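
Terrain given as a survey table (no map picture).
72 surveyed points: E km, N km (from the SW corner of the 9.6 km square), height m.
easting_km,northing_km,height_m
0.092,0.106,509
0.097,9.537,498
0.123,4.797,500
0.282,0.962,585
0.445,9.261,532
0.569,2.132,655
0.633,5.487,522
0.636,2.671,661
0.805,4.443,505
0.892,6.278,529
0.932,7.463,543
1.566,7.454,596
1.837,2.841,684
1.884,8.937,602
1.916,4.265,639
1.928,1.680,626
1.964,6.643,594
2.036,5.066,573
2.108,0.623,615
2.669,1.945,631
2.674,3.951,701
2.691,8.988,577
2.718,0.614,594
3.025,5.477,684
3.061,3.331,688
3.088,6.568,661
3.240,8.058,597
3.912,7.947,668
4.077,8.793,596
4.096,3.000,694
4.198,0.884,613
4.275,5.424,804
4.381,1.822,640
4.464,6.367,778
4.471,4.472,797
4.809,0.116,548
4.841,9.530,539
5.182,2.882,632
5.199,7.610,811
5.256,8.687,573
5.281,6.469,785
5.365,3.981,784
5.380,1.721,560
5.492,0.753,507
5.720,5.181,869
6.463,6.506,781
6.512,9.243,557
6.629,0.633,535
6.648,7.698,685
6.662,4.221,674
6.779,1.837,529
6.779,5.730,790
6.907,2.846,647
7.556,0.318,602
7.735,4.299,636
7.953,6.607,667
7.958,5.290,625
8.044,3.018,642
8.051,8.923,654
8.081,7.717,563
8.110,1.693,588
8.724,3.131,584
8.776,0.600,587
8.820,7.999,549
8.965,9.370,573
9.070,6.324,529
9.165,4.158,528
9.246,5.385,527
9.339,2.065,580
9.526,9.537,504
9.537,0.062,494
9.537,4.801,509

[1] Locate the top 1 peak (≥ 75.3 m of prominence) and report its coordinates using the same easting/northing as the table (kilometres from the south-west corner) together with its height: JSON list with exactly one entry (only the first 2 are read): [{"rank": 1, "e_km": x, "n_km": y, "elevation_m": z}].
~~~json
[{"rank": 1, "e_km": 5.79, "n_km": 5.19, "elevation_m": 869}]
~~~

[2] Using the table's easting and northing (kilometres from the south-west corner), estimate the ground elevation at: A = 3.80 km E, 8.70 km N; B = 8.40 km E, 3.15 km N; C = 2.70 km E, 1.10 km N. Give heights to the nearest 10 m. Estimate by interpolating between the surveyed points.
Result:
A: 600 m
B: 610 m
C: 610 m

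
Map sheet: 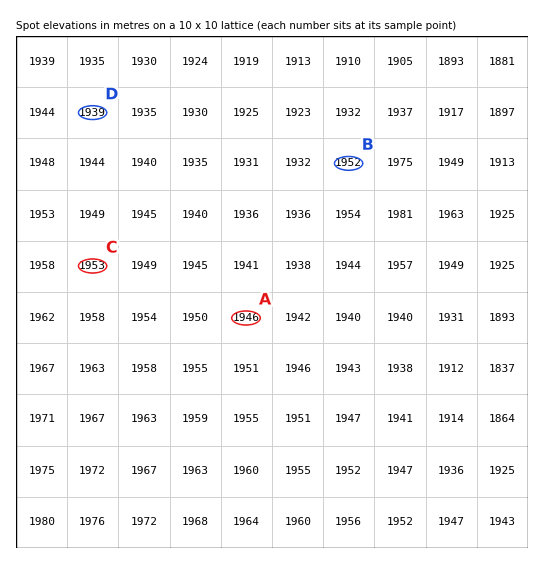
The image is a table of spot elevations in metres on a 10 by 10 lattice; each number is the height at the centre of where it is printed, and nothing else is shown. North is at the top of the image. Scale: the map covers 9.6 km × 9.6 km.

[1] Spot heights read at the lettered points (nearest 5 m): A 1945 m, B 1950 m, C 1955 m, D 1940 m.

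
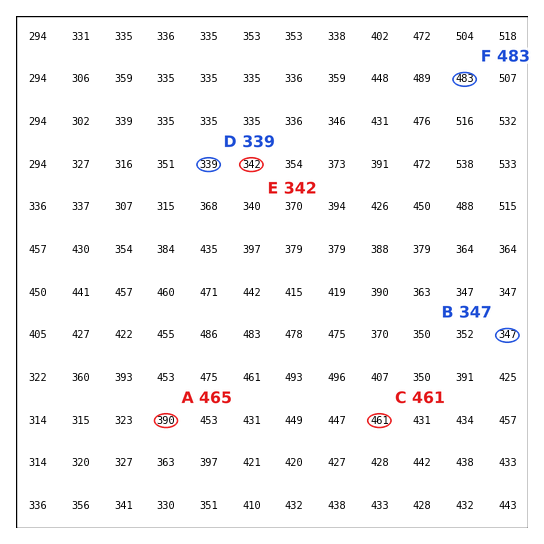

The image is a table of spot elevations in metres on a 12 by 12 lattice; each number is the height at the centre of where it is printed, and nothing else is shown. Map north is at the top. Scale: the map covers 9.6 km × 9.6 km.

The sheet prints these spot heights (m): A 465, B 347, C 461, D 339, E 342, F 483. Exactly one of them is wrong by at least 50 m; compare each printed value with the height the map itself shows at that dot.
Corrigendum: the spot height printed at A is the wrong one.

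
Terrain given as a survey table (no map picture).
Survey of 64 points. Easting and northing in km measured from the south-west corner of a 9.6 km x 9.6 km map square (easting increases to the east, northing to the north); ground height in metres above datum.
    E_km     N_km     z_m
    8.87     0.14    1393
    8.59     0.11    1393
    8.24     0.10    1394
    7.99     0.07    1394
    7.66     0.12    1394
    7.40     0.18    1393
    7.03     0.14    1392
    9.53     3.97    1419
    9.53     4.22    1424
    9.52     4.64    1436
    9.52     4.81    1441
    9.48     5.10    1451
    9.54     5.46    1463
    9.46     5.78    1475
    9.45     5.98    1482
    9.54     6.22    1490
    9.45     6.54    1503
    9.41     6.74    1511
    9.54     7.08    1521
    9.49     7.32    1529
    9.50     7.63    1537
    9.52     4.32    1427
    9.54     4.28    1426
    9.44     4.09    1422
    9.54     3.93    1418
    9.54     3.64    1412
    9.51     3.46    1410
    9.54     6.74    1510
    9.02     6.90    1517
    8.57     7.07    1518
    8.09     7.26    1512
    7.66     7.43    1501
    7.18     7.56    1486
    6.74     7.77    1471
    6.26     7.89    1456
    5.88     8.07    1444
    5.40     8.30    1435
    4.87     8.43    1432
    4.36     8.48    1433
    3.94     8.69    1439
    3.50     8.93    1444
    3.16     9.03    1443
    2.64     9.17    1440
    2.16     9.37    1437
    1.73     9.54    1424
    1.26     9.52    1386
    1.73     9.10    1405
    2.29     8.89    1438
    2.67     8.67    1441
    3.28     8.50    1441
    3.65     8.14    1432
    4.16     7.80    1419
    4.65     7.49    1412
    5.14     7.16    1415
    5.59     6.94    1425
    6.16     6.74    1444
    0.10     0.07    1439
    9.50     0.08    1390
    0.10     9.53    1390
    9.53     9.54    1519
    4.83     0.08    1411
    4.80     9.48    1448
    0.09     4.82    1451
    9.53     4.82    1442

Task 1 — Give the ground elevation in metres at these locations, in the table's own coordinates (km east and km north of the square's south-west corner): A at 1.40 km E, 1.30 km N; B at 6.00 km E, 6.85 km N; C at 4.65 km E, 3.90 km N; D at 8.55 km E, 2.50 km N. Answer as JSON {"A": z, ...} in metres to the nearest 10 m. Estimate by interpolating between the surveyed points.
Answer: {"A": 1430, "B": 1440, "C": 1450, "D": 1410}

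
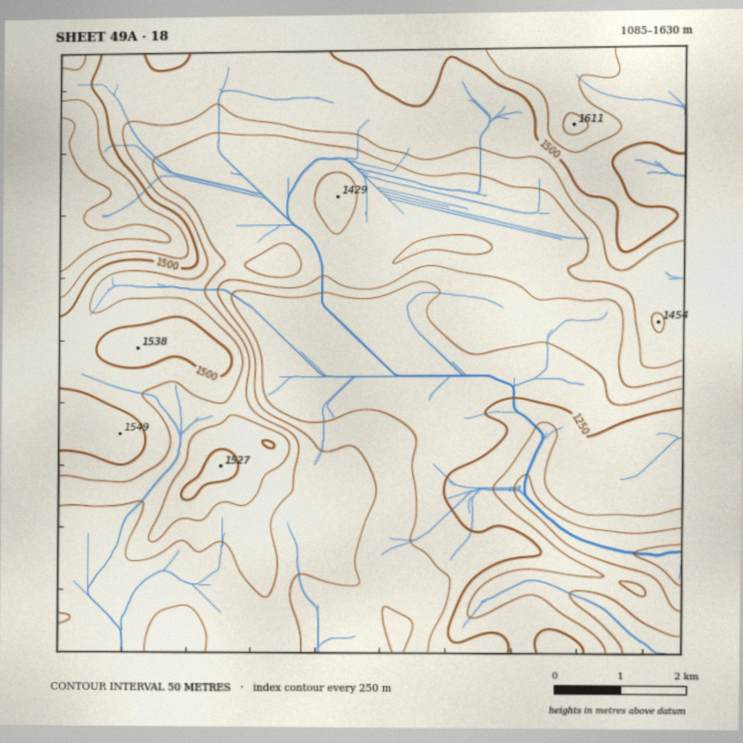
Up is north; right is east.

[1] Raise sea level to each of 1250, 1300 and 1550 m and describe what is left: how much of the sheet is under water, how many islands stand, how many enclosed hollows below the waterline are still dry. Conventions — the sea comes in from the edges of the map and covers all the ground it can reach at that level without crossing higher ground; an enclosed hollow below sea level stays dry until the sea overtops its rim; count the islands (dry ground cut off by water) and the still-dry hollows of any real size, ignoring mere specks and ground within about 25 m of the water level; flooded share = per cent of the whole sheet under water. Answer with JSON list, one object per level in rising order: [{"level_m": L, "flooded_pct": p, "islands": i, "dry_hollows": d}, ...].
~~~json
[{"level_m": 1250, "flooded_pct": 12, "islands": 0, "dry_hollows": 0}, {"level_m": 1300, "flooded_pct": 25, "islands": 0, "dry_hollows": 0}, {"level_m": 1550, "flooded_pct": 95, "islands": 0, "dry_hollows": 0}]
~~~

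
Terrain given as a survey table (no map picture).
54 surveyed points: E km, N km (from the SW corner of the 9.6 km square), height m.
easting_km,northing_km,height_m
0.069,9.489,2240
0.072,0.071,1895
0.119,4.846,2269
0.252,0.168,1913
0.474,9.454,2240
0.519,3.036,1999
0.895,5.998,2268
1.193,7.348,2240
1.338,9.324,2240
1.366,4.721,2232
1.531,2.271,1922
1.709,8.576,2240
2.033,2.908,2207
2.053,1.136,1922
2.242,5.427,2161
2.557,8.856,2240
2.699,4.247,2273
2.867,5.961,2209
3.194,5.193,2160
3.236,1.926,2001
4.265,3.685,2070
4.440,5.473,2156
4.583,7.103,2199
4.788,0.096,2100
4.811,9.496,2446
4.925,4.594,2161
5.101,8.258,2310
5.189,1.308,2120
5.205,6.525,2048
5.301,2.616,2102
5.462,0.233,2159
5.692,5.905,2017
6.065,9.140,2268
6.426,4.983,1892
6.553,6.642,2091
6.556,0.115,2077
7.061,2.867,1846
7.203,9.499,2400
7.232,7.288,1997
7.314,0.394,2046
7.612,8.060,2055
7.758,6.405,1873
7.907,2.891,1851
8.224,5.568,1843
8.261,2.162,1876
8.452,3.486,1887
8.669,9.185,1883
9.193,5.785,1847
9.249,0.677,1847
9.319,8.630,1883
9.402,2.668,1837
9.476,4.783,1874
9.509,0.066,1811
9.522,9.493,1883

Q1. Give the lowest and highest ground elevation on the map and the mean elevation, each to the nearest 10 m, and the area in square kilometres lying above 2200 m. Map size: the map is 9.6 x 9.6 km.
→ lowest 1790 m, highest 2480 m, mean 2070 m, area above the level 26.6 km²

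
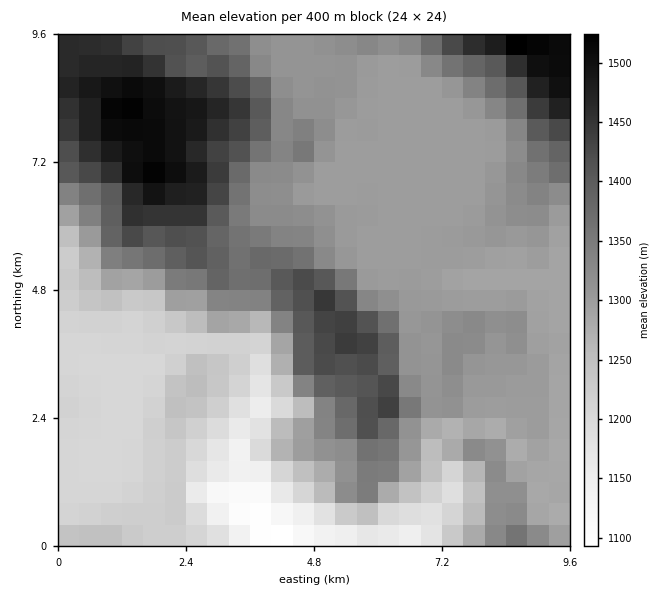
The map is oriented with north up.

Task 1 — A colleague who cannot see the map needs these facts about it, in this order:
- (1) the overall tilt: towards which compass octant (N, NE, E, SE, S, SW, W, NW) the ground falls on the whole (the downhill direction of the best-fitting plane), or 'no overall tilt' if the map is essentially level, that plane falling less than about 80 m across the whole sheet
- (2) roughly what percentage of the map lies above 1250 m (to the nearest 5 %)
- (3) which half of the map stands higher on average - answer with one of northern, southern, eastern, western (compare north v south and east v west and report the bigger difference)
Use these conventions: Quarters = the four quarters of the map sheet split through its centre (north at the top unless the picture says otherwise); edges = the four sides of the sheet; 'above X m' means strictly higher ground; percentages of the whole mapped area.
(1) The general tilt is down to the south (the land rises towards the north).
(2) Ground above 1250 m makes up about 75 % of the sheet.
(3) On average the northern half of the map is the higher ground.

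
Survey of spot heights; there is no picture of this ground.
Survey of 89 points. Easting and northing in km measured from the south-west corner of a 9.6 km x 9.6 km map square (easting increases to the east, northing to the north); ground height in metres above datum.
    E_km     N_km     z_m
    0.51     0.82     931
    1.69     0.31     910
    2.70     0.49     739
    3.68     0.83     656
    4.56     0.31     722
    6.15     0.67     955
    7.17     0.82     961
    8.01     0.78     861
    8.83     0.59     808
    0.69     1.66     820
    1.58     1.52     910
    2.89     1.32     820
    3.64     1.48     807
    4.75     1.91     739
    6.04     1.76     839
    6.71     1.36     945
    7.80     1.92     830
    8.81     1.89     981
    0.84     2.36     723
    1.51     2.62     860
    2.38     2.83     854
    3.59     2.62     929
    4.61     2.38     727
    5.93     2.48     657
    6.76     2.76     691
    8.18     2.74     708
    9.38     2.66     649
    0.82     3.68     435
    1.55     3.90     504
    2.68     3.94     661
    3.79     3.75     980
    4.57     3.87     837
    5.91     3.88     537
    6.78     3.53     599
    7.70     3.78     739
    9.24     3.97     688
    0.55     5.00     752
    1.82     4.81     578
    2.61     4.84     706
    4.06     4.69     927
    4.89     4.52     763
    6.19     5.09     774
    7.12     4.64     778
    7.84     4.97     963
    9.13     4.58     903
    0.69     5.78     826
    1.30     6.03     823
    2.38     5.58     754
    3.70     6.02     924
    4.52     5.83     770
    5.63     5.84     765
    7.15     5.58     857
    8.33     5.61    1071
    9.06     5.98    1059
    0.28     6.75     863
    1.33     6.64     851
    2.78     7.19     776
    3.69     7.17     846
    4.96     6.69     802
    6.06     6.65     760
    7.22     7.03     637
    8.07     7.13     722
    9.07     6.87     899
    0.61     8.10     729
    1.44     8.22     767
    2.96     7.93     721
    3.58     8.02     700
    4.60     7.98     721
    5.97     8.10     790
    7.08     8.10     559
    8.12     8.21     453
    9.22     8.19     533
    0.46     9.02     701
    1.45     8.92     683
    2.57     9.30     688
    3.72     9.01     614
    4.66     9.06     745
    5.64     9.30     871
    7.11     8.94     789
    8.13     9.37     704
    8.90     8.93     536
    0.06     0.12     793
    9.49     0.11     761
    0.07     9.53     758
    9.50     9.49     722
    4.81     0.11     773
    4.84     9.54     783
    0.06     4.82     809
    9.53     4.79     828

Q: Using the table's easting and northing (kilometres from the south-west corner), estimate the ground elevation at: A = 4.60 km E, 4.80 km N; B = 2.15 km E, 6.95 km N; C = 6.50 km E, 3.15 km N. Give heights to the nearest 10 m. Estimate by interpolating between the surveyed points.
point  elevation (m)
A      820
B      790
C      610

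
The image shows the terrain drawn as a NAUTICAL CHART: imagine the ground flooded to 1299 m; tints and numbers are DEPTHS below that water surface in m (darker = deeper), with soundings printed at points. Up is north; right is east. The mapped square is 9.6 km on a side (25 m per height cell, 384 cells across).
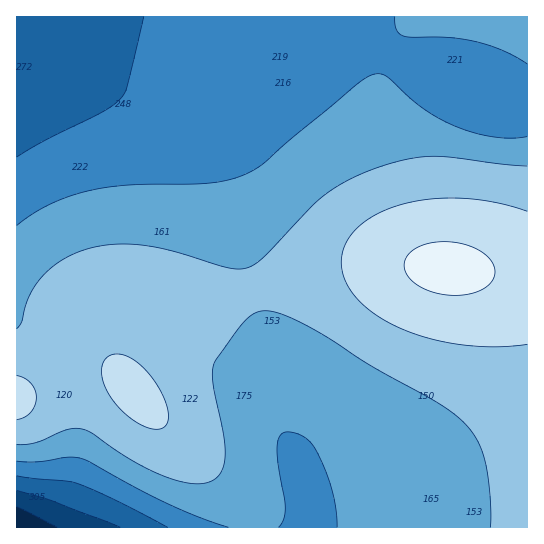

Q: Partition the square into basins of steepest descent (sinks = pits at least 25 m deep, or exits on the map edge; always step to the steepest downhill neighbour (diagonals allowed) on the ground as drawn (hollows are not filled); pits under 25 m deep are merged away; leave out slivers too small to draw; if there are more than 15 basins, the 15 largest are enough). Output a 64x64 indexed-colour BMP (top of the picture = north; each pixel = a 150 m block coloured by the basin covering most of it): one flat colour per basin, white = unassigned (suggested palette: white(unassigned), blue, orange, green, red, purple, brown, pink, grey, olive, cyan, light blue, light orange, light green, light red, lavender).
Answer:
<image width="64" height="64" href="data:image/bmp;base64,Qk12CAAAAAAAAHYAAAAoAAAAQAAAAEAAAAABAAQAAAAAAAAIAAATCwAAEwsAABAAAAAAAAAA////ALR3HwAOf/8ALKAsACgn1gC9Z5QAS1aMAMJ34wB/f38AIr28AM++FwDox64AeLv/AIrfmACWmP8A1bDFACIiIiIiIiIiIiIiIiIiIiIiIiIiIiIiIiIiIiIiIiIiIiIiIiIiIiIiIiIiIiIiIiIiIiIiIiIiIiIiIiIiIiIiIiIiIiIiIiIiIiIiIiIiIiIiIiIiIiIiIiIiIiIiIiIiIiIiIiIiIiIiIiIiIiIiIiIiIiIiIiIiIiIiIiIiIiIiIiIiIiIiIiIiIiIiIiIiIiIiIiIiIiIiIiIiIiIiIiIiIiIiIiIiIiIiIiIiIiIiIiIiIiIiIiIiIiIiIiIiIiIiIiIiIiIiIiIiIiIiIiIiIiIiIiIiIiIiIiIiIiIiIiIiIiIiIiIiIiIiIiIiIiIiIiIiIiIiIiIiIiIiIiIiIiIiIiIiIiIiIiIiIiIiIiIiIiIiIiIiIiIiIiIiIiIiIiIiIiIiIiIiIiIiIiIiIiIiIiIiIiIiIiIiIiIiIiIiIiIiIiIiIiIiIiIiIiIiIiIiIiIiIiIiIiIiIiIiIiIiIiIiIiIiIiIiIiIiIiIiIiIiIiIiIiIiIiIiIiIiIiIiIiIiIiIiIiIiIiIiIiIiIiIiIiIiIiIiIiIiIiIiIiIiIiIiIiIiIiIiIiIiIiIiIiIiIiIiIiIiIiIiIiIiIiIiIiIiIiIiIiIiIiIiIiIiIiIiIiIiIiIiIiIiIiIiIiIiIiIiIiIiIiIiIiIiIiIiIiIiIiIiEiIiIiIiIiIiIiIiIiIiIiIiIiIiIiIiIiIiIiIiIiIREiIiIiIiIiIiIiIiIiIiIiIiIiIiIiIiIiIiIiIiIhERESIiIiIiIiIiIiIiIiIiIiIiIiIiIiIiIiIiIiIiEREREREhEiIiIiIiIiIiIiIiIiIiIiIiIiIiIiIiIiIRERERERESIiIiIiIiIiIiIiIiIiIiIiIiIiIiIiIiIhERERERERIiIiIiIiIiIiIiIiIiIiIiIiIiIiIiIiIiERERERERESIiIiIiIiIiIiIiIiIiIiIiIiIiIiIiIiIRERERERERIiIiIiIiIiIiIiIiIiIiIiIiIiIiIiIiIhERERERERESIiIiIiIiIiIiIiIiIiIiIiIiIiIiIiIiEREREREREREiIiIiIiIiIiIiIiIiIiIiIiIiIiIiIiIRERERERERERESIiIiIiIiIiIiIiIiIiIiIiIiIiIiIhERERERERERERERIiIiIiIiIiIiIiIiIiIiIiIiIiIiEREREREREREREREREiIiIiIiIiIiIiIiIiIiIiIiIiIRERERERERERERERERESIiIiIiIiIiIiIiIiIiIiIiIhEREREREREREREREREREREiIiIiIiIiIiIiIiIiIiIiERERERERERERERERERERERERIiIiIiIiIiIiIiIiIiIREREREREREREREREREREREREREREiIiIiIiIzMzMzMxERERERERERERERERERERERERERERERERETMzMzMzMzERERERERERERERERERERERERERERERERERMzMzMzMzMRERERERERERERERERERERERERERERERERMzMzMzMzMxEREREREREREREREREREREREREREREREREzMzMzMzMzERERERERERERERERERERERERERERERERETMzMzMzMzMRERERERERERERERERERERERERERERERETMzMzMzMzMxERERERERERERERERERERERERERERERERMzMzMzMzMzEREREREREREREREREREREREREREREREREzMzMzMzMzMREREREREREREREREREREREREREREREREzMzMzMzMzMxERERERERERERERERERERERERERERERETMzMzMzMzMzERERERERERERERERERERERERERERERERMzMzMzMzMzMREREREREREREREREREREREREREREREREzMzMzMzMzMxEREREREREREREREREREREREREREREREzMzMzMzMzMzERERERERERERERERERERERERERERERETMzMzMzMzMzMRERERERERERERERERERERERERERERERMzMzMzMzMzMxEREREREREREREREREREREREREREREREzMzMzMzMzMzEREREREREREREREREREREREREREREREzMzMzMzMzMzMRERERERERERERERERERERERERERERETMzMzMzMzMzMxERERERERERERERERERERERERERERERMzMzMzMzMzMzEREREREREREREREREREREREREREREREzMzMzMzMzMzMRERERERERERERERERERERERERERERETMzMzMzMzMzMxERERERERERERERERERERERERERERETMzMzMzMzMzMzERERERERERERERERERERERERERERERMzMzMzMzMzMzMRERERERERERERERERERERERERERERETMzMzMzMzMzMxERERERERERERERERERERERERERERERMzMzMzMzMzMzEREREREREREREREREREREREREREREREzMzMzMzMzMzMRERERERERERERERERERERERERERERETMzMzMzMzMzMxEREREREREREREREREREREREREREREREzMzMzMzMzMzERERERERERERERERERERERERERERERERMzMzMzMzMzMRERERERERERERERERERERERERERERERETMzMzMzMzMxEREREREREREREREREREREREREREREREREzMzMzMzMz"/>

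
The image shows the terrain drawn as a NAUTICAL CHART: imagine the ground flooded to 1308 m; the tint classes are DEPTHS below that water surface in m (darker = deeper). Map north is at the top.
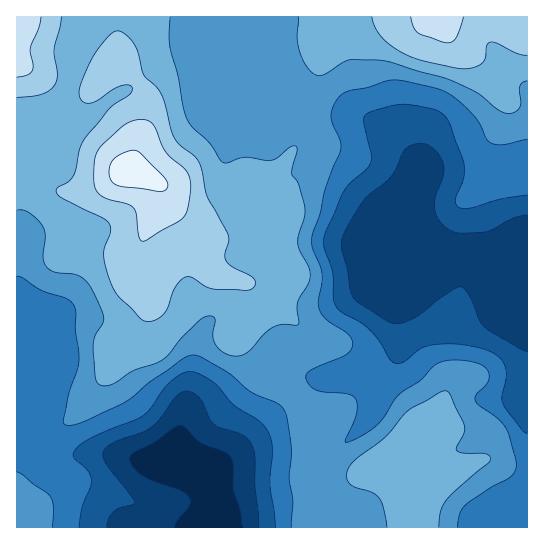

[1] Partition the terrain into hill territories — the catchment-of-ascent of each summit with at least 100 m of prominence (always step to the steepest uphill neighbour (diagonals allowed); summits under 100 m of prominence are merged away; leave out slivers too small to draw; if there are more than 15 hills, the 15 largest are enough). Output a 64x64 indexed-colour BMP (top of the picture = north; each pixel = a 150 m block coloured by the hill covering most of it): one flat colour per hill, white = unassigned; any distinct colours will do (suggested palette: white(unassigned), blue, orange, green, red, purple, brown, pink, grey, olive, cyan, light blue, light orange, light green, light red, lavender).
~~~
<image width="64" height="64" href="data:image/bmp;base64,Qk12CAAAAAAAAHYAAAAoAAAAQAAAAEAAAAABAAQAAAAAAAAIAAATCwAAEwsAABAAAAAAAAAA////ALR3HwAOf/8ALKAsACgn1gC9Z5QAS1aMAMJ34wB/f38AIr28AM++FwDox64AeLv/AIrfmACWmP8A1bDFABEREREREREREREREREREREREREREREREREREREREREREREREREREREREREREREREREREREREREREREREREREREREREREREREREREREREREREREREREREREREREREREREREREREREREREREREREREREREREREREREREREREREREREREREREREREREREREREREREREREREREREREREREREREREREREREREREREREREREREREREREREREREREREREREREREREREREREREREREREREREREREREREREREREREREREREREREREREREREREREREREREREREREREREREREREREREREREREREREREREREREREREREREREREREREREREREREREREREREREREREREREREREREREREREREREREREREREREREREREREREREREREREREREREREREREREREREREREREREREREREREREREREREREREREREREREREREREREREREREREREREREREREREREREREREREREREREREREREREREREREREREREREREREREREREREREREREREREREREREREREREREREREREREREREREREREREREREREREREREREREREREREREREREREREREREREREREREREREREREREREREREREREREREREREREREREREREREREREREREREREREREREREREREREREREREREREREREREREREREREREREREREREREREREREREREREREREREREREREREREREREREREREREREREREREREREREREREREREREREREREREREREREREREREREREREREREREREREREREREREREREREREREREREREREREREREREREREREREREREREREREREREREREREREREREREREREREREREREREREREREREREREREREREREREREREREREREREREREREREREREREREREREREREREREREREREREREREREREREREREREREREREREREREREREREREREREREREREREREREREREREREREREREREREREREREREREREREREREREREREREREREREREREREREREREREREREREREREREREREREREREREREREREREREREREREREREREREREREREREREREREREREREREREREREREREREREREREREREREREREREREREREREREREREREREREREREREREREREREREREREREREREREREREREREREREREREREREREREREREREREREREREREREREREREREREREREREREREREREREREREREREREREREREREREREREREREREREREREREREREREREREREREREREREREREREREREREREREREREREREREREREREREREREREREREREREREREREREREREREREREREREREREREREREREREREREREREREREREREREREREREREREREREiIiIREREREREREREREREREREREREREREREREREREREiIiIiIREREREREREREREREREREREREREREREREREREiIiIiIiIREREREREREREREREREREREREREREREREREiIiIiIiIhERERERERERERERERERERERERERERERERESIiIiIiIiERERERERERERERERERERERERERERERERERIiIiIiIiIREREREREREREREREREREREREREREREREREiIiIiIiIhERERERERERERERERERERERERERERERERESIiIiIiIiERERERERERERERERERERERERERERERERERIiIiIiIiIRERERERERERERERERERERERERERERERERIiIiIiIiIhEREREREREREREREREREREREREREREREREiIiIiIiIiEzEREREREREREREREREREREREREREREREiIiIiIiIiIzMREREREREREREREREREREREREREREREiIiIiIiIiIjMxEREREREREREREREREREREREREREREiIiIiIiIiIiMzMREREREREREREREREREREREREREREiIiIiIiIiIiIzMxEREREREREREREREREREREREREREiIiIiIiIiIiIjMzMRERERERERERERERERERERERERIiIiIiIiIiIiIiMzMxERERERERERERERERERERIiIiIiIiIiIiIiIiIiIzMzMRERERERERERERERERERIiIiIiIiIiIiIiIiIiIjMzMxERERERERERERERERERIiIiIiIiIiIiIiIiIiIiMzMzERERERERERERERERERIiIiIiIiIiIiIiIiIiIiIzMzMxERERERERERERERERIiIiIiIiIiIiIiIiIiIiIjMzMzERERERERERERERERIiIiIiIiIiIiIiIiIiIiIiMzMzEREREREREREREREREiIiIiIiIiIiIiIiIiIiIiIzMzMREREREREREREREREiIiIiIiIiIiIiIiIiIiIiIjMzMxERERERERERERERESIiIiIiIiIiIiIiIiIiIiIiMzMzMRERERERERERERERIiIiIiIiIiIiIiIiIiIiIiIzMzMxEREREREREREREREiIiIiIiIiIiIiIiIiIiIiIjMzMzERERERERERERERERIiIiIiIiIiIiIiIiIiIiIi"/>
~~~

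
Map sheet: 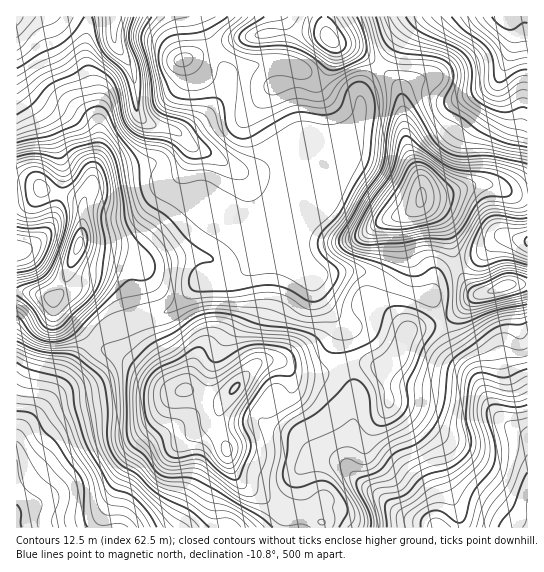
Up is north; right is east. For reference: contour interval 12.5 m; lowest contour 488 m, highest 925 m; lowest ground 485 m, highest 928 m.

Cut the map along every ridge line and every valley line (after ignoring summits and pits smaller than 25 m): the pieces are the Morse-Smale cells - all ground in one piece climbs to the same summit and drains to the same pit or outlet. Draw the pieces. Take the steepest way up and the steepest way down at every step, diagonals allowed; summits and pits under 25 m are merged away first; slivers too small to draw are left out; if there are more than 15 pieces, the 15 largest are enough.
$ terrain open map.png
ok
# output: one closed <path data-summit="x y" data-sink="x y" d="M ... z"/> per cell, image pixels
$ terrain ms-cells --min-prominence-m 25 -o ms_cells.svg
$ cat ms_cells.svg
<path data-summit="235 387" data-sink="17 527" d="M94 340l-25 31-12 20-37 40-4 8 1 89 270-1-2-12-23-19-17-9-9-10-7-14-2-16-10-24 2-10 6-14-12 1-27-11-15 2-49-35-19-8z"/><path data-summit="78 246" data-sink="115 17" d="M115 16l-27 1-3 44 12 50 2 38-6 18-1 18-9 20 0 22-3 15-9 21-7 24-11 11 4 9 37 33 15-12 62-19 27-26 5-3 16 1 19-5 15-15 6-18 0-13-8-19-3-25-4-9-7-8-18-10-25-11-19-17-22-6-14-10-3-8-3-33-6-15-11-13-3-8z"/><path data-summit="397 357" data-sink="527 527" d="M441 321l-32 10-6 10-6 16-11 10-15-3-21 0-3 2 9 28-8 72 10 14 21 15 19 17 12 7 21 5 6 4 90 0 1-91-18-10-18-18-15-31-21-27z"/><path data-summit="235 387" data-sink="115 17" d="M243 172l-3 1 8 13 1 20 10 24 0 13-8 22-9 8-13 7-26 0-5 3-27 26-62 19-14 11 4 6 23 11 49 35 15-2 27 11 10 0 38-39 14-1 23 13 25 0 24-8-4-18 0-20-24-32-7-20-16-17-11-21 4-16 15-18-1-9-6-12-18-7-28 0z"/><path data-summit="421 198" data-sink="507 17" d="M527 16l-104 0-8 4-14 14-20 29-1 4 15 14 6 13 4 45 6 19 10 23 1 15 25-3 32-9 15 1 21 10 13 0z"/><path data-summit="329 38" data-sink="115 17" d="M323 16l-122 0 12 34 14 21 0 11-7 16-11 15-20 18-9 3 14 14 25 11 22 13 10 3 30 0 6 2 8-2 10-25 5-5 35-4 8-10 6-12 2-29 18-24-24-17-21-6-7-8z"/><path data-summit="421 198" data-sink="115 17" d="M379 67l-18 23-1 24-9 21-9 8-20 0-12 2-5 5-10 25-6 3 8 4 6 12 1 9-17 23 0 15 9 17 16 17 4 15 8 13 21 21 6 0 14-10 12-27 2-8-2-3 24 13 5 2 2-2 3-10 0-16-6-16-2-28 18-18 0-20-10-23-6-19-4-45-6-13z"/><path data-summit="235 387" data-sink="527 527" d="M275 360l-17 3-29 31-10 19 0 17 8 17 2 16 10 18 44 32 4 5 0 10 148 0-4-4-21-5-12-7-19-17-21-15-7-9-3-5 0-9 4-14 4-49-8-27-3-2-22 8-25 0z"/><path data-summit="78 246" data-sink="17 17" d="M87 16l-71 1 0 168 23 2 11 5 28 7 5 5 9-19 1-18 6-18-2-38-12-50z"/><path data-summit="421 198" data-sink="115 17" d="M199 16l-82 0-2 3-2 19 3 8 11 13 6 15 3 33 3 8 14 10 14 3 12 5 10-2 20-18 11-15 7-16 0-11-14-21z"/><path data-summit="505 286" data-sink="527 527" d="M527 284l-17 0-29 9-10 6-14 14-16 9 15 29 21 27 15 31 11 12 23 15 2-1z"/><path data-summit="78 246" data-sink="17 527" d="M29 292l-13 1 1 146 3-8 37-40 12-20 24-30-36-34-4-8z"/><path data-summit="78 246" data-sink="17 250" d="M34 185l-18 1 0 105 19 2 18 6 11-12 7-24 9-21 3-15 0-25-5-3-28-7z"/><path data-summit="421 198" data-sink="527 242" d="M489 184l-18 1-24 8-26 4 0 5 13 9 9 10 5 10 10 34 17-6 26-22 5-1 22 5 0-44-13-2z"/><path data-summit="397 357" data-sink="115 17" d="M379 277l-2 1 2 4-3 9-11 24-14 9-6 0-8-5 6 8 0 20 4 18 24-1 15 3 11-10 10-23 0-8-4-11 0-12 4-12z"/>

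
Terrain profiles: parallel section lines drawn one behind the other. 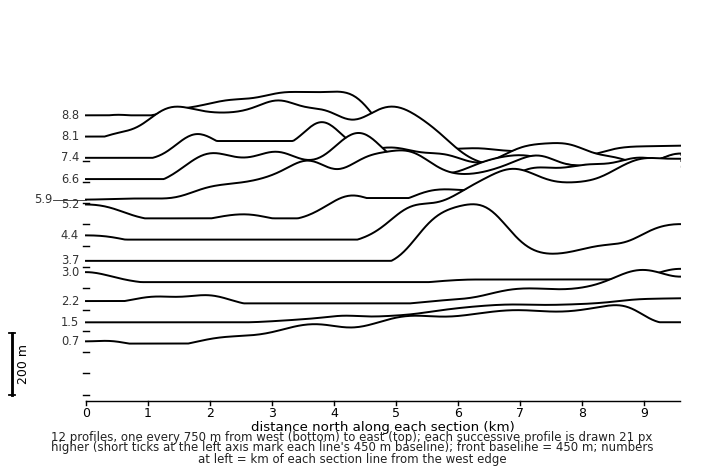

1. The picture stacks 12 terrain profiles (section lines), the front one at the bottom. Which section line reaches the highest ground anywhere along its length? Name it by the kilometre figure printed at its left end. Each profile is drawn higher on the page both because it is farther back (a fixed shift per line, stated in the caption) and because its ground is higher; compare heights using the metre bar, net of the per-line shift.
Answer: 4.4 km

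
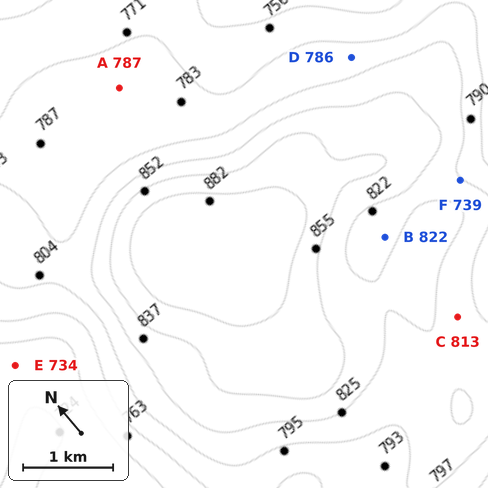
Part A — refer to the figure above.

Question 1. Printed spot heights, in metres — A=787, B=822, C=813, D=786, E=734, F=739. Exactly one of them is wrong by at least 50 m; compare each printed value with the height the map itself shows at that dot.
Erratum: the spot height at F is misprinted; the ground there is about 802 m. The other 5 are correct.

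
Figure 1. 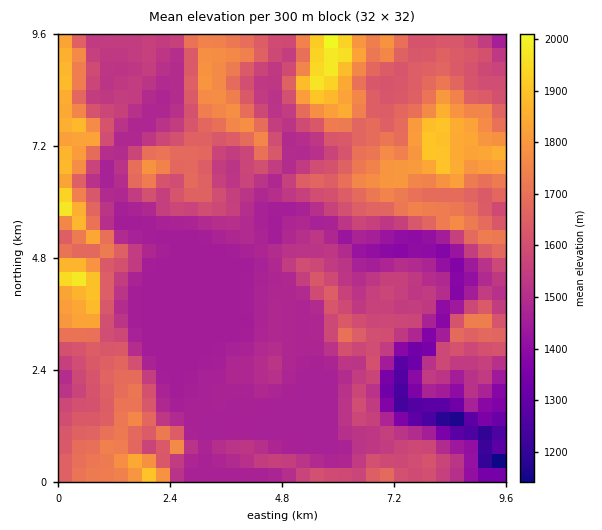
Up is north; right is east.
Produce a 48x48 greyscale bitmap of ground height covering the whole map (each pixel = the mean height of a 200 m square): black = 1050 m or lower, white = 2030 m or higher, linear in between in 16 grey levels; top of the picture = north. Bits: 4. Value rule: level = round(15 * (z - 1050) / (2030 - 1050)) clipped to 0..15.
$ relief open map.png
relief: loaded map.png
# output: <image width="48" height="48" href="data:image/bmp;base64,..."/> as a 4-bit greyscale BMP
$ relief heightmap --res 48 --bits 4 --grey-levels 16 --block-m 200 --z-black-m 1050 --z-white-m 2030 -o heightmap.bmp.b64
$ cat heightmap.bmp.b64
<image width="48" height="48" href="data:image/bmp;base64,Qk32BAAAAAAAAHYAAAAoAAAAMAAAADAAAAABAAQAAAAAAIAEAAATCwAAEwsAABAAAAAAAAAAAAAAABEREQAiIiIAMzMzAERERABVVVUAZmZmAHd3dwCIiIgAmZmZAKqqqgC7u7sAzMzMAN3d3QDu7u4A////AJqqqru924ZmZmZmZneJmZiJqpiJiHZVVZqqqrvNynZmZmZmd4iId3eJmYiIiHdTI5qqqrzLqIdmZ3d4iId3ZmeIiIiJiHdTEZmqq7qoibp2d3iHd2ZmZmeHeIiIh2ZTFJmpqqqYi7hmZnd2ZmZmZmd3eIiIdlVUFJmZqqqpqpdmZmZmZmZmZnh3iHdmVDMiI4mZmau6l3ZmZmZmZmZmZniIh1VEMhI1RImZmauphmZmZmZmZmZmZniIdUMiIjRlRYmImaqphmZmZmZmZmZmZniIZDNEREZ2VXiJmaqpdmZmZmZndmZmZniIZDRWZlZ2VWeJmaqpdmZmZnZnd2ZmZneIZDRXd2Z3ZXiJmaqoZmZmZnd3d3ZmZneJdDRnh2Z4dniJmaqXZmZmZnd3d3ZmZnd5hTRXiHeId4iZmZl2ZmZmZmd3d3dmZ4iIhkNFiYiIiJmZmZhmZmZmZmZnd3d3eJmIh2VUaZiJmaqqmJdmZmZmZmZmd3d3eaqYmHdlR6mZqbu7qIdmZmZmZmZmd3d3eaqYiIiGRpqqqczNqHZmZmZmZmZmd3d3eZiIiIiHVYq7qMzNuHZmZmZmZmZmd3d3eYh4iIiIZWiaiMzNuHdmZmZmZmZmd3d3mYh4iId4dlZ4h8zduHdmZmZmZmZmd3d4mYd4iIh3h1Vnd+7tuIdmZmZmZmZmd3eJmId3iIh3d1Vnd+7tuId2ZmZmZmZmZniZiHd3eId3ZlVneMzLqZh2ZmZmZmZmd4iIh3dmZndmZVVniKqpmql3ZmZmZmZnd3d3d3ZlVVVmVVaImZmry5d3ZmZmZmZmZnd3d2ZmZVVVVWiau5m9uGZmZmZmZ3d3Znd3dmZ3ZmZmZ4mqqqvbl2ZmZmZmd3d2Zmd2ZneId3iImruqmd3Jh2Zmd3d3d3d2ZmZmd4iZiZq7vLuqmP7Kl2ZneIiJmIh3ZmZ3iImaqquqqqqpiOy6h2d4iJmZmId3Z3eIiJmqq6qqqqmZmtuYdniamImqmHeHZ4iZmaqru7uqqqqpqsqXZnirqYmph3iId3iZmZq7vMu7vMuqq9yoZnmrupmph3iIh3eJmZq7vMzMzdy8u93Kdnibu6qqiHeJmHd3iJqqu7vN3czMzcy6h3eJqqmqmIiKqHd3eImqu6rN3czMzMu8uHd3iJmqmZmbqHd3iZmqqqrN3czMy83cqHd3eIiZmau7mHd4mqmaqpvN3czLu83LqHd3d3iaqru6l3iZq7qaqZvM3czLqsy5iId3d3iau7uph3irvMupmaqrzMu7qcuYiIh3d3ebu7qYd4m8zMy5mZmavMqqmduYd4iHd3iru7qYd4rd3cupmZmavLmZmNyod3iHd3iru6mHd5ve7cupmZmZq6mZiNypd3d3d3iru6mId5re7tupmZmaqpmYiNypd3d4h3ebu7qYh4m97ty6mZmZmZmYiMy4d3eIh3eru7upmHit7u3Kq5mZmZmZh8yoeIiIh3iru7u6mIm97+26vKmZmZmZh8uHiIiIiIm7qqqZiIm9/+y7u6mZmZiHdQ=="/>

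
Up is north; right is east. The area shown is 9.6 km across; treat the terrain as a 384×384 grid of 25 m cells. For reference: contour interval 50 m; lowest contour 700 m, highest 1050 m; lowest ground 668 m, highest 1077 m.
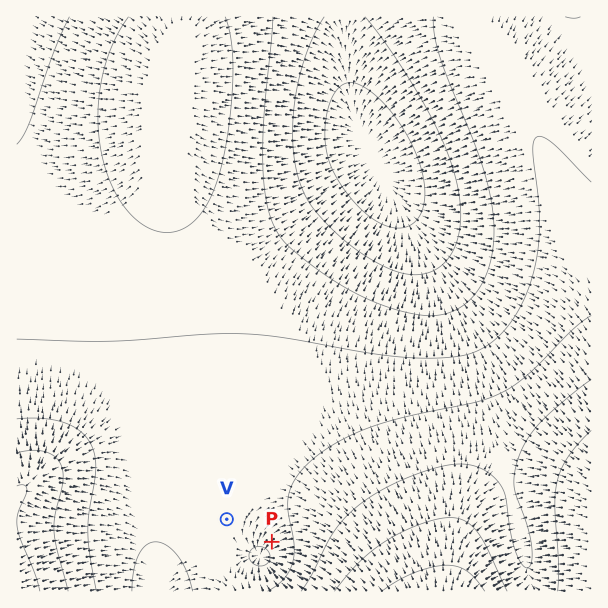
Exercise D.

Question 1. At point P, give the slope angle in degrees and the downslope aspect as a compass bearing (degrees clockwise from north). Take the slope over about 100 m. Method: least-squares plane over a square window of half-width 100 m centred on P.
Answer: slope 5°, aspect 227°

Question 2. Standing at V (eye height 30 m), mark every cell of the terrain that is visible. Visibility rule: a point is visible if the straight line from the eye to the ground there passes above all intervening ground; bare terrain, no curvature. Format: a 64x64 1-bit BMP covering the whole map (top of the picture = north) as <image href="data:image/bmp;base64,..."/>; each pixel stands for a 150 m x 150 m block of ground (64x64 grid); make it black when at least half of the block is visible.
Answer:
<image width="64" height="64" href="data:image/bmp;base64,Qk0+AgAAAAAAAD4AAAAoAAAAQAAAAEAAAAABAAEAAAAAAAACAAATCwAAEwsAAAIAAAAAAAAA////AAAAAAD///////AAAP//////8AAA///////wAAD///////AAAP//////8AAA///////wAAD//////+AAAP//////4AAA///////gAAD//////8AAAH//////gAAAf/////8AAAA//////gAAAD/////8AAAAH/////gAAAAP////4AAAAAf///+AAAAAA////wAAAAAB///+AAAAAAD///wAAAAAAP//+AAAAAAAf//wAAAAAAA///AAAAAAAB//4AAAAAAAD//AAAAAAAAP/8AAAAAAAA//gAAAAAAAD/8AAAAAAAAP/wAAAAAAAA/+AAAAAAAAH/wAAAAAAAA//AAAAAAAAH/8AAAAAAAA//4AAAAAAAH//wAAAAAAA///AAAAAAAH//+AAAAAAA///4AAAAAAH///gAAAAAA////AAAAAAH///8AAAAAA////wAAAAAD////AAAAAAM///8AAAAAAh///4AAAABCD///gAAAAeAH//+AAAADwAf//4AAAAfAA///gAAAD4AB//+AAAAfgAD//8AAAD8AAH//wAAAPwAAP//AAAB+AAAf/8AAAP4AAAf/4AAB/AAAA//gAAH8AAAA/+AAA/gAAAA/4AAH8AAAAA/wAA/wAAAAB/AAD+AAAAAD+AAfwAAAAAH4AD+AAAAAAPgAf4AAAAAA/AD/AAA=="/>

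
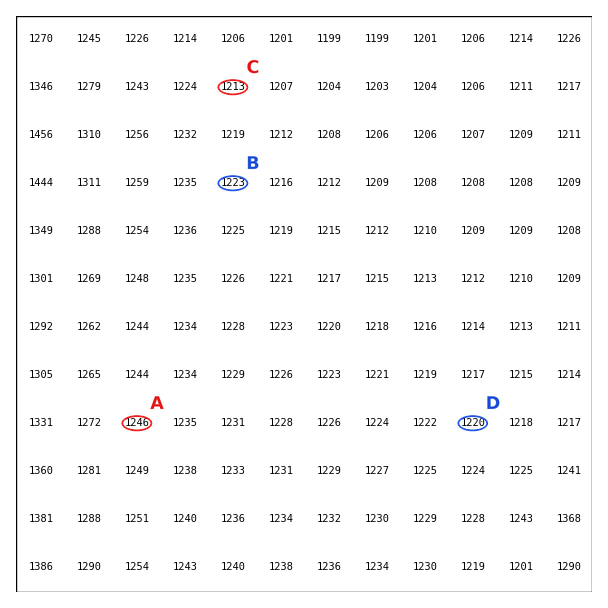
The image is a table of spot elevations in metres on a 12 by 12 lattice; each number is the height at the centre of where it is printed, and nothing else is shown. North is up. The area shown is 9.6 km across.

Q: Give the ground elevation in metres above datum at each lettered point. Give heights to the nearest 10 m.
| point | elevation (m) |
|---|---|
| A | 1250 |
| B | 1220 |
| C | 1210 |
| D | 1220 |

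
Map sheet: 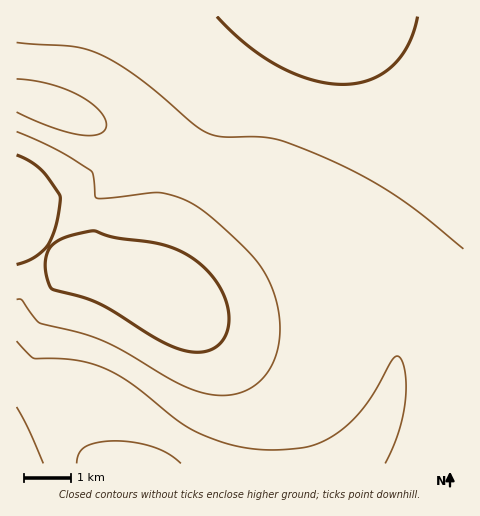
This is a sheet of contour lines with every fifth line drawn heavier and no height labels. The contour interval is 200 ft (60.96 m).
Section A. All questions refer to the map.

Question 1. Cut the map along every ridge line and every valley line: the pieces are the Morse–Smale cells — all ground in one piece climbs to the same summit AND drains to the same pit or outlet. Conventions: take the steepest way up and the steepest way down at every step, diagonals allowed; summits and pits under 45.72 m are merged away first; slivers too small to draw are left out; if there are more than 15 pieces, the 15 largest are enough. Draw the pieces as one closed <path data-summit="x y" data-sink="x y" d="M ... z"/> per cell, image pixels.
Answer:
<path data-summit="169 299" data-sink="28 459" d="M194 172l-15 31-15 45-6 28 2 12 2 7-35-17-54-18-6 0-38-29-5-13-8-10 0 255 14 0-13-31 3-4 23-11 19-11 20-3 31 6 26 11 42 23 27 21 255 0 0-63-23-1-27-5-17 0-7 4 9-37-3-43-10-34-11-20-14-19-23-21-33-21-32-12-19 0-17-3z"/><path data-summit="314 17" data-sink="28 459" d="M463 16l-180 0-22 36-40 54-29 66 44 17 17 3 19 0 32 12 33 21 23 21 14 19 11 20 10 34 3 43-8 38 6-5 17 0 27 5 24 0z"/><path data-summit="314 17" data-sink="50 106" d="M281 16l-264 0-1 80 44 13 42 18 13 9 11 10 8 14 10 9 22-5 27 7 24-56 53-77z"/><path data-summit="169 299" data-sink="50 106" d="M21 96l-5 1 0 110 8 11 5 13 40 30 4-1 54 18 35 17-4-12 3-21 11-40 20-50-26-8-22 5-10-9-8-14-16-14-41-19z"/><path data-summit="124 463" data-sink="28 459" d="M82 403l-20 3-45 25 14 33 176-1-26-20-42-23-26-11z"/>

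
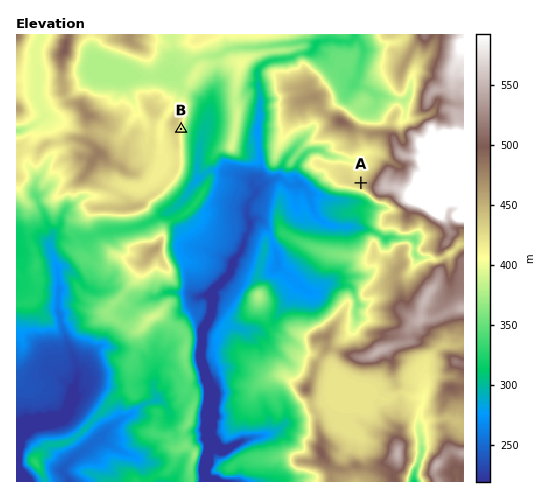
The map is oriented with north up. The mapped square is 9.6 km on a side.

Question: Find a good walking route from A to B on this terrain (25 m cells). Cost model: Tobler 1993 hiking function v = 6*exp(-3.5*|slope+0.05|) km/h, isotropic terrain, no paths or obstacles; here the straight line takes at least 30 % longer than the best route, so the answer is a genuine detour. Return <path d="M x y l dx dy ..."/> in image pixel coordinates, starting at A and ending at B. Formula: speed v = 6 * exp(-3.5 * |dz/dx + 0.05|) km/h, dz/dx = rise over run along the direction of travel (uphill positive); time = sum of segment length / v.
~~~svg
<path d="M361 183l-7 2-18 0-7-3-6 0-23-12-3-2-7 3-4 0-5-2-1 0-4 2-6 0-3-1-4-5-3-1-18 0-19-9-8 0-26-13-2-2-5-10-1-1"/>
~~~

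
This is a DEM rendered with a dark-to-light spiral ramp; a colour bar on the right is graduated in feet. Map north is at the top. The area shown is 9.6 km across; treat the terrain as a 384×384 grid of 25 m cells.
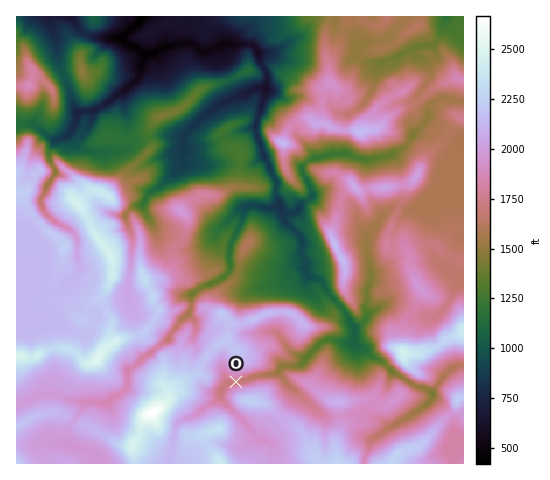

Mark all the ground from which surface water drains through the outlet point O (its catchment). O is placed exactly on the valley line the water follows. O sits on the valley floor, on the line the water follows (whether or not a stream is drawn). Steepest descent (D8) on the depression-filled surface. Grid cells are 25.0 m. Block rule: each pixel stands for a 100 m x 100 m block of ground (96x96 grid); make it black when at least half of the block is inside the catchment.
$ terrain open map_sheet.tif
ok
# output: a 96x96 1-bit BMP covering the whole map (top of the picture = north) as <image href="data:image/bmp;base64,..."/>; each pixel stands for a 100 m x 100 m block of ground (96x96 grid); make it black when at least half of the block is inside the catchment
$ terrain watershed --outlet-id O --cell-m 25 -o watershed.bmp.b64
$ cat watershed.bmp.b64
<image width="96" height="96" href="data:image/bmp;base64,Qk2+BAAAAAAAAD4AAAAoAAAAYAAAAGAAAAABAAEAAAAAAIAEAAATCwAAEwsAAAIAAAAAAAAA////AAAAAAAAAAB//////4AAAAAAAAB//////wAAAAAAAAB//////wAAAAAAAAB//////gAAAAAAAAB//////gAAAAAAAAA//////AAAAAAAAAA/////+AAAAAAAAAAf////+AAAAAAAAAAf////8AAAAAAAAAAf////wAAAAAAAAAAP////AAAAAAAAAAAD///+AAAAAAAAAAAB///8AAAAAAAAAAAA///gAAAAAAAAAAAA//8AAAAAAAAAAAAA//4AAAAAAAAAAAAAf/4AAAAAAAAAAAAAH/4AAAAAAAAAAAAAB/4AAAAAAAAAAAAAAf4AAAAAAAAAAAAAAf4AAAAAAAAAAAAAAP8AAAAAAAAAAAAAAH8AAAAAAAAAAAAAAH8AAAAAAAAAAAAAAD4AAAAAAAAAAAAAABwAAAAAAAAAAAAAAAAAAAAAAAAAAAAAAAAAAAAAAAAAAAAAAAAAAAAAAAAAAAAAAAAAAAAAAAAAAAAAAAAAAAAAAAAAAAAAAAAAAAAAAAAAAAAAAAAAAAAAAAAAAAAAAAAAAAAAAAAAAAAAAAAAAAAAAAAAAAAAAAAAAAAAAAAAAAAAAAAAAAAAAAAAAAAAAAAAAAAAAAAAAAAAAAAAAAAAAAAAAAAAAAAAAAAAAAAAAAAAAAAAAAAAAAAAAAAAAAAAAAAAAAAAAAAAAAAAAAAAAAAAAAAAAAAAAAAAAAAAAAAAAAAAAAAAAAAAAAAAAAAAAAAAAAAAAAAAAAAAAAAAAAAAAAAAAAAAAAAAAAAAAAAAAAAAAAAAAAAAAAAAAAAAAAAAAAAAAAAAAAAAAAAAAAAAAAAAAAAAAAAAAAAAAAAAAAAAAAAAAAAAAAAAAAAAAAAAAAAAAAAAAAAAAAAAAAAAAAAAAAAAAAAAAAAAAAAAAAAAAAAAAAAAAAAAAAAAAAAAAAAAAAAAAAAAAAAAAAAAAAAAAAAAAAAAAAAAAAAAAAAAAAAAAAAAAAAAAAAAAAAAAAAAAAAAAAAAAAAAAAAAAAAAAAAAAAAAAAAAAAAAAAAAAAAAAAAAAAAAAAAAAAAAAAAAAAAAAAAAAAAAAAAAAAAAAAAAAAAAAAAAAAAAAAAAAAAAAAAAAAAAAAAAAAAAAAAAAAAAAAAAAAAAAAAAAAAAAAAAAAAAAAAAAAAAAAAAAAAAAAAAAAAAAAAAAAAAAAAAAAAAAAAAAAAAAAAAAAAAAAAAAAAAAAAAAAAAAAAAAAAAAAAAAAAAAAAAAAAAAAAAAAAAAAAAAAAAAAAAAAAAAAAAAAAAAAAAAAAAAAAAAAAAAAAAAAAAAAAAAAAAAAAAAAAAAAAAAAAAAAAAAAAAAAAAAAAAAAAAAAAAAAAAAAAAAAAAAAAAAAAAAAAAAAAAAAAAAAAAAAAAAAAAAAAAAAAAAAAAAAAAAAAAAAAAAAAAAAAAAAAAAAAAAAAAAAAAAAAAAAAAAAAAAAAAAAAAAAAAAAAAAAAAAAAAAAAAAAAAAAAAAAAAAAAAAAAAAAAAAAAAAAAAAAAAAAAAAAAAAAAAAAAAAAA="/>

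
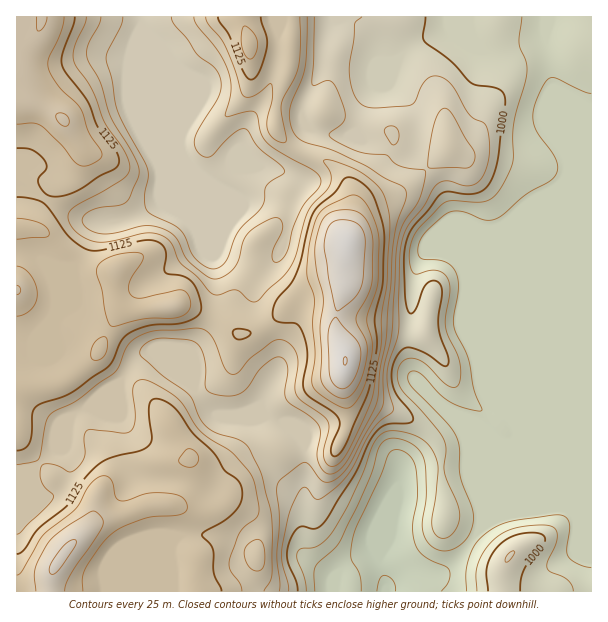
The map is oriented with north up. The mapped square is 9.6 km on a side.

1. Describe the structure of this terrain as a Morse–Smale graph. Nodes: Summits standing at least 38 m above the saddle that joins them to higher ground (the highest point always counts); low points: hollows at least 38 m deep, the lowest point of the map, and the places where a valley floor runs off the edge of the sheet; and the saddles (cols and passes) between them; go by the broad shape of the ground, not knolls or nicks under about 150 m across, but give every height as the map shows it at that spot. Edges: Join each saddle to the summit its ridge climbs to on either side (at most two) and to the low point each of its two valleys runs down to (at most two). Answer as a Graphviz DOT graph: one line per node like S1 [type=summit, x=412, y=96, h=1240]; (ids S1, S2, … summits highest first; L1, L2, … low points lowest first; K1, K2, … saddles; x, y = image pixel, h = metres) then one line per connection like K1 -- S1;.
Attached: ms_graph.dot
graph terrain {
  S1 [type=summit, x=345, y=362, h=1225];
  S2 [type=summit, x=59, y=560, h=1203];
  S3 [type=summit, x=63, y=119, h=1178];
  S4 [type=summit, x=17, y=290, h=1177];
  S5 [type=summit, x=249, y=45, h=1159];
  S6 [type=summit, x=510, y=557, h=1026];
  L1 [type=low, x=386, y=588, h=896];
  L2 [type=low, x=176, y=140, h=1035];
  K1 [type=saddle, x=42, y=198, h=1124];
  K2 [type=saddle, x=212, y=317, h=1116];
  K3 [type=saddle, x=39, y=462, h=1099];
  K4 [type=saddle, x=240, y=546, h=1098];
  K5 [type=saddle, x=299, y=150, h=1093];
  K6 [type=saddle, x=198, y=393, h=1070];
  K7 [type=saddle, x=473, y=540, h=947];
  K1 -- S3;
  K1 -- S4;
  K1 -- L1;
  K1 -- L2;
  K2 -- S1;
  K2 -- S4;
  K2 -- L1;
  K2 -- L2;
  K3 -- S2;
  K3 -- S4;
  K3 -- L1;
  K4 -- S1;
  K4 -- S2;
  K4 -- L1;
  K5 -- S1;
  K5 -- S5;
  K5 -- L1;
  K5 -- L2;
  K6 -- S1;
  K6 -- S2;
  K6 -- L1;
  K7 -- S1;
  K7 -- S6;
  K7 -- L1;
}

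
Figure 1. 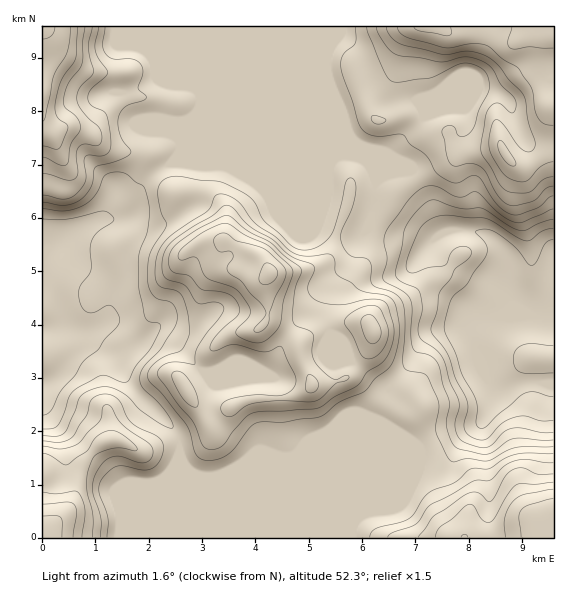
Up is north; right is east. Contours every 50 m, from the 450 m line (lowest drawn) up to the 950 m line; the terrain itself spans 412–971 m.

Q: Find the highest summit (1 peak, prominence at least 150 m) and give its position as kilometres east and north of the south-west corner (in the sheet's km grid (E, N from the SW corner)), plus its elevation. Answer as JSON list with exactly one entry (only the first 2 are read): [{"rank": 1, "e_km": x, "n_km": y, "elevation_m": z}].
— [{"rank": 1, "e_km": 4.26, "n_km": 4.96, "elevation_m": 966}]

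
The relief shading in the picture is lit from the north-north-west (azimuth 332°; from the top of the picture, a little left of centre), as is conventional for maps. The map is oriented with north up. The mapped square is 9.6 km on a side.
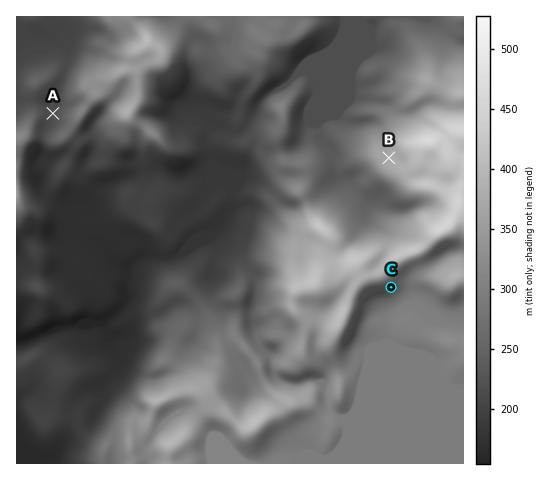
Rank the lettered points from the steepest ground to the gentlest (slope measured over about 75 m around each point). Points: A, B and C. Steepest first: C B A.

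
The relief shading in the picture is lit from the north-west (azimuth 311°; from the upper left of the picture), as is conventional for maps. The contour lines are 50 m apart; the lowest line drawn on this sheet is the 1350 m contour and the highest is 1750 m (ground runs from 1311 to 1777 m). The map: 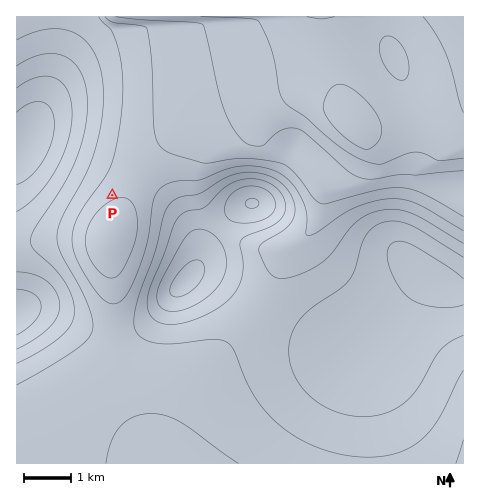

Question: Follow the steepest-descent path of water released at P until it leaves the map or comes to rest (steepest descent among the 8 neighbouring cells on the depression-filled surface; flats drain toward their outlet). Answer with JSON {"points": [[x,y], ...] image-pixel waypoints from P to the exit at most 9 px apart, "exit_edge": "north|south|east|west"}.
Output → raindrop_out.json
{"points": [[112, 195], [103, 186], [94, 176], [84, 167], [75, 161], [66, 157], [56, 152], [47, 150], [38, 146], [28, 147], [19, 148], [17, 148]], "exit_edge": "west"}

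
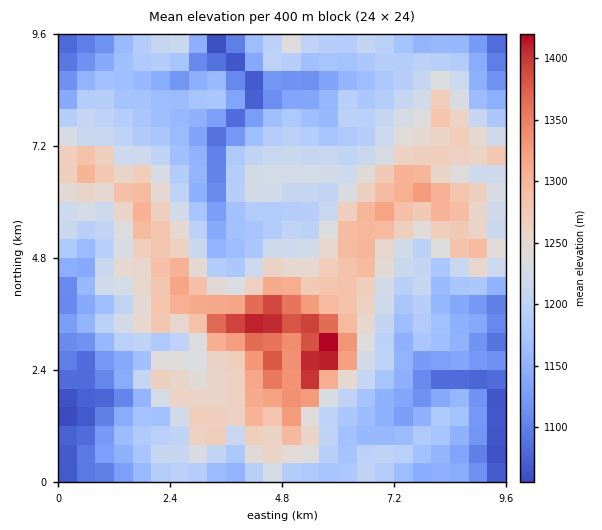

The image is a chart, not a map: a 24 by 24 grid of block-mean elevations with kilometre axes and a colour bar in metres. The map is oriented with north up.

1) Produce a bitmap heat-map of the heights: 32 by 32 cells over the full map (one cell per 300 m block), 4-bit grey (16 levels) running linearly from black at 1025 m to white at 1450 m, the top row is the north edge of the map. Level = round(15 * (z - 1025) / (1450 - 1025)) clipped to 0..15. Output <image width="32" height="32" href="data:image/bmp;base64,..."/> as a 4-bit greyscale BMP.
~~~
<image width="32" height="32" href="data:image/bmp;base64,Qk12AgAAAAAAAHYAAAAoAAAAIAAAACAAAAABAAQAAAAAAAACAAATCwAAEwsAABAAAAAAAAAAAAAAABEREQAiIiIAMzMzAERERABVVVUAZmZmAHd3dwCIiIgAmZmZAKqqqgC7u7sAzMzMAN3d3QDu7u4A////ABIjRFZmVUVnZVVWZlRERDESNEVmZ2VWiHdmVmZlVEMhIjRVZmeHZ5iJdlVmZlVEISIkVWZnmXeoqXZVRFVlVDERI0VVaJmJqblmVVREVlQxEiI0VomIibq7h2VUQ0VUMSIiNWiIiIm7vLh2VEQzQyEhM0aJiIiJvL3ah2VUIiIiMjRFaIeIicy8/bhmVDREMzI0RVZ2iZrMvO7IdkVVVDM0VneGZ6vMzLzduHZVVVQyRFZ3mZm83u7d26iGVmVEQzNFZ4mqqrzdzKqYh1ZkRDI0ZmiJqqiJq7qZmYdmZFVENGiIibmHZ4qoiZmXZ2VWZVRXiImpdVZ4iImamHdmeIdlVniZmGRVZ3d4mph2Z5qYZmZ5mYdUVVZmeKqZh3mZh3dmeamHVFVWZmeaqpiJmHZ3d4qYdkNWZmZniaqZmqmHiIiamGVDZ3dmZniaqrqZiImpmpdlM2d3d3d3iauoiHaZqXiGVUNnd3d3d4iZmId4mZh3dlVDVmd2ZmZ3iImZmXd3ZmVUMkVWZmVWZ4iImIdmZmZVVEMjVWZVZmd4iZhmVnZlVVVVMkVVRWZmd4mGVUVmVVVVVVIjNDVlVmaJdkQ0VVVENFVCIzM0VVZmeHVDM0VVVUMzEkZUVUVWZnZlQyI0VmZlIRRWdlZmZmVVVDIiM0VndjE0VodmZmZVRVQy"/>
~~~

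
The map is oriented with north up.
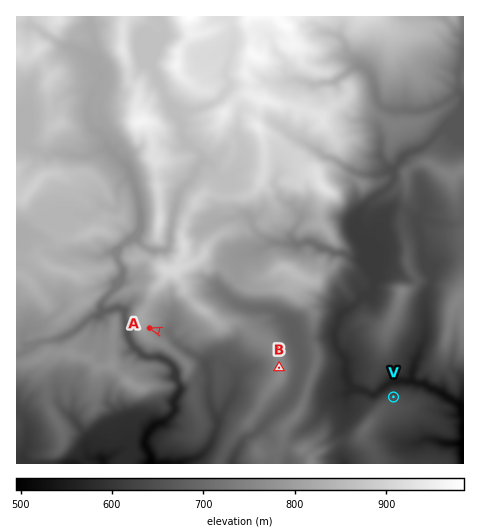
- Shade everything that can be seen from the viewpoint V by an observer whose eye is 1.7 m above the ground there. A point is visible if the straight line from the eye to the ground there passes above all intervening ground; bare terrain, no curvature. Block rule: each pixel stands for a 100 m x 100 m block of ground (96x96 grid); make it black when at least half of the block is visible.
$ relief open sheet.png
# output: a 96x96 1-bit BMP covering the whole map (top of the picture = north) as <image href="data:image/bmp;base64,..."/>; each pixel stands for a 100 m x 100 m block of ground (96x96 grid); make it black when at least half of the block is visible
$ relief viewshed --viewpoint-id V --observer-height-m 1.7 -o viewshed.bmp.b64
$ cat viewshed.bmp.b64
<image width="96" height="96" href="data:image/bmp;base64,Qk2+BAAAAAAAAD4AAAAoAAAAYAAAAGAAAAABAAEAAAAAAIAEAAATCwAAEwsAAAIAAAAAAAAA////AAAAAAAAAAAAAAAAAAAAAAAAAAAAAAAAAAAAAAAAAAAAAAAAAAAAAAAAAAAAAAAAAAAAAAAAAAAAAAAAAAAAAAAAAAAAAAAAAAAAAAAAAAAAAAAAYAAAAAAAAAAAAAAAMAAAAAAAAAAAAAAAOAAAAAAAAAAAAAAAHgAAAAAAAAAAAAAADwAAAAAAAAAAAAAAB4AAAAAAAAAAAAAAB8AAAAAAAAAAAAAAA/AAAAAAAAAAAAAAA/gA4AAAAAAAAAAAA/4AAAQAAAAAAAABA//8AAwAAAAAAAAAgf5+AHwAAAAAAAAAwfwP9/wAAAAAAAAAQPwP//gAAAAAAAAAQPwH//MAAAAAAAAAQPwP//cAAAAAAAAAgPgP//MAAAAAAAAAgPgH//sAAAAAAAAAgPAf//sAAAAAAAAAAPDf//kAAAAAAAAAAPPn//kAAAAAAAAAAfOB//kAAAAAAAAAAfGB//kAAAAAABwAAfCA//gAAAAAABwAAfAAefgAAAAAAHAAAfAAcfgAAAAAAOAAAPAAMfgAAAAAAMAAD/gAMfwAAAAAAQAAP/gAOfgAAAAABgA///gAPfgAAAAADAD///gAP/gAAAAADgAAD/wAB/gAAAAADgAAD/wAA/AAAAAAPgAADPwAAAAAAAAA/8AAAHwAAEAAAAAAP8AAADwAAGAAAAAAD8AAAA4AACAAAAAAA8AAAAYAADAAAAAAAMAAAAAAADgAAAAACMAAAAAAADwAAAAACEAAAAwAAD4AAAAAAAAAABwAAD8AAAAAAAAAADAAAD8AAAAAAAAAAHAAAD8AAAAAAAAAAMAAAAAAAAAAAAAAAAAAAAAAAAAAAAAAAAAAAB4AAAAAAAAAAAAAAB8AAAAAAAAAADgAAB8AAAAAAAAAAHwAAB8AAAAAAAAAAHwAAB8AAAAAAAAABPwAAB8AAAAAAAAAP+QAAB8AAAAAAAAAf4AAAB8AAAAAAAAABgAAAB8AAAAAAAAAAAAAAD8AAAAAAAAAAAAAADEAAAAAAAAAAAAAAAAAAAAAAAAAAAAAAAAAAAAAAAAAAAAAAAAAAAAAAAAAAAwAAAAAAAAAAAAAAB4AAAAAAAAAAAAAAB4AAAAAAAAAAAAAABAAAAAAAAAAAAAAADAAAAAAAAAAAAAAACAAAAAAAAAAAAAAAGAAAAAAAAAAAAAAAAAAAAAAAAAAAAAAAAAAAAAAAAAAAAAAAAAAAAAAAAAAAAAAAAAAAAAAAAAAAAAAAAAAAAAAAAAAAAAAAAAAAAAAAAAAAAAAAAAAAAAAAAAAAAAAAAAAAAAAAAAAAAAAAAAAAAAAAAAAAAAAAAAAAAAAAAAAAAAAAAAAAAAAAAAAAAAAAAAAAAAAAAAAAAAAAAAAAAAAAAAAAAAAAAAAAAAAAAAAAAAAAAAAAAAAAAAAAAAAAAAAAAAAAAAAAAAAAAAAAAAAAAAAAAAAAAAAAAAAAAAAAAAAAAAAAAAAAAAAAAAAAAAAAAAAAAAAAAAAAAAAAAAAAAAAAAAAAAAAAAAAAAAAAAAAAAAAAAA="/>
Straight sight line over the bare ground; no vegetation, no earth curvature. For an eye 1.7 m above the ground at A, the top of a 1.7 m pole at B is visible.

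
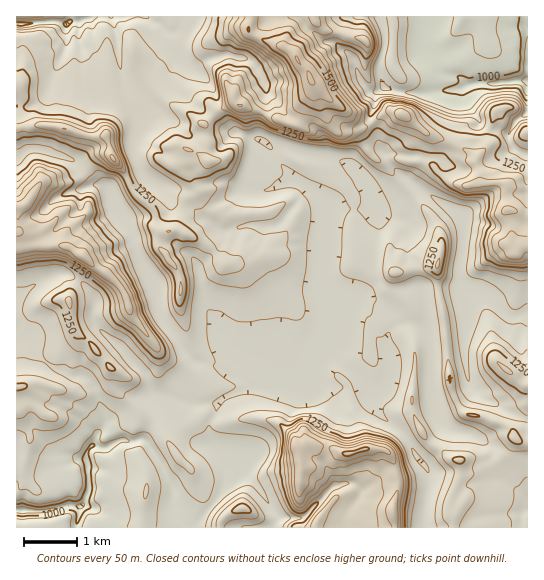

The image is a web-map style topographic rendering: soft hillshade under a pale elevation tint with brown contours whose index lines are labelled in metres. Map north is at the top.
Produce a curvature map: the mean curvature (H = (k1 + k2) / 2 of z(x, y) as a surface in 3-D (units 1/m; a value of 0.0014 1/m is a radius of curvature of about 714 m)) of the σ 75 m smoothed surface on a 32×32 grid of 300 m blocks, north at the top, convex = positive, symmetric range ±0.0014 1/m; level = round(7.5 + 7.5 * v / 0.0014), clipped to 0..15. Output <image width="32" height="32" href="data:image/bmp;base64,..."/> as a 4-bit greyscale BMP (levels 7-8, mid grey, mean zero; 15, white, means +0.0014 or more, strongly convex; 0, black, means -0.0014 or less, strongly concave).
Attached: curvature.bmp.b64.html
<image width="32" height="32" href="data:image/bmp;base64,Qk12AgAAAAAAAHYAAAAoAAAAIAAAACAAAAABAAQAAAAAAAACAAATCwAAEwsAABAAAAAAAAAAAAAAABEREQAiIiIAMzMzAERERABVVVUAZmZmAHd3dwCIiIgAmZmZAKqqqgC7u7sAzMzMAN3d3QDu7u4A////AJm4uHiHdch3Jalob0OJaIc2Iih5lXg88z8Khm9SmoiHuq0reLV5ZGNfoWVsk2p3d4Z7KXiUqndnfqd1XHNJd3eHdzmbSadnc194/s8UrqeGh2hWRFtmZmM/3ErIDXVDm3i4dpqIiYqqyrM1Mos1jLeZd3V5d3doh1JGh2fFTLY3qLp3hld4h3Z3d4d1xU0kaYhlOtlneHd3d3iHhpZ8OMpmd31iq3d3d3d3eIaXeE7Ud2nGFfdod3d4d3iHppdadXZdY3+hpnd3eHd3h3W2aWd3XTbPFcV3d3h3d4eG1XhnaM4x+iXzZ3d4d3d4hcV3eGQzHfQ085iHeHd3a3O0ZEVkFfuCL4K6mJhniVyI8Xmqze/IYropl4iYZ4hqZvNM66h4h1PL2VZ2iWeIaGXkOJeCt8NEtnWJmnl3eHdphCjYyQfDPqSJdmaZd3h3iBMipm/GQVskeGVnZniHaGOf/Mg9lWfye6rJSHiIdJd6lId2QiNPkqmpj1dkISaVdlipYpaf32RpaHEhKLn6Rm25ij2eyDlmZXyCqvxqiXz7mGqgdFZmd3mHf/VKrPk/tDM9+cV3eHeHhy9xWO1SIDRmQRGnaHhpiGOsgUr5RiyXeImWh3h5a4doMAWfhwhaVniJltuXmmp3aqne6kOfmGaIeYYAIEhYZ3R541SJVxp3aYiF"/>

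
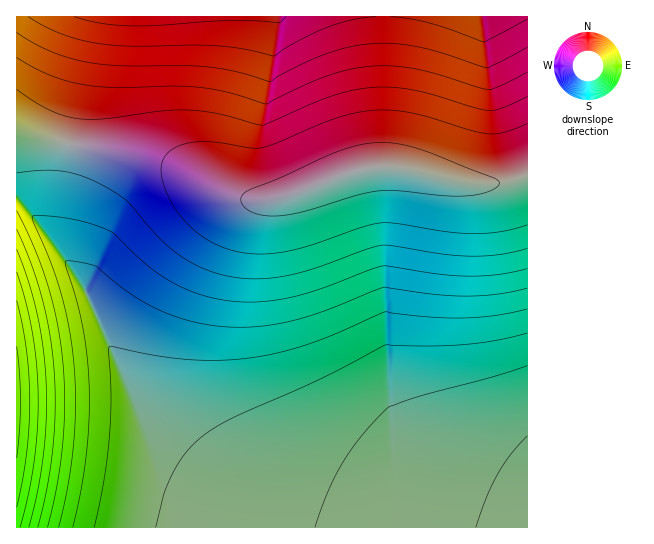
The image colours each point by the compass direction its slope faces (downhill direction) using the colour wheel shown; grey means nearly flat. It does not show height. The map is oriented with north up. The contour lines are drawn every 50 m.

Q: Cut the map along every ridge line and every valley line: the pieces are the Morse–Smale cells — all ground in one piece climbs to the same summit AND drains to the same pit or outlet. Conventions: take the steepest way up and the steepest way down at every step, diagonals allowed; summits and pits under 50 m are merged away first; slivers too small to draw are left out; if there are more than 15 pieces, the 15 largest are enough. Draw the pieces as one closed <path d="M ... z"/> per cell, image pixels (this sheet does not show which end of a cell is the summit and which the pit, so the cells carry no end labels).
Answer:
<path d="M21 133l-5 1 0 64 8 5 15 19 44 63 45 102 13 26 12 16 30 27 31 20 40 20 84 31 190 0-1-351-24 7-25 1-27-4-54-13-24 0-39 10-47 19-17 4-20 0-25-8-39-21-36-14-97-16z"/><path d="M527 16l-510 0-1 117 37 8 97 16 36 14 39 21 25 8 20 0 17-4 47-19 39-10 32 1 61 15 37 0 25-8z"/><path d="M18 199l-2 0 0 328 327 1-60-20-52-23-48-29-30-27-12-16-13-26-45-102-44-63z"/>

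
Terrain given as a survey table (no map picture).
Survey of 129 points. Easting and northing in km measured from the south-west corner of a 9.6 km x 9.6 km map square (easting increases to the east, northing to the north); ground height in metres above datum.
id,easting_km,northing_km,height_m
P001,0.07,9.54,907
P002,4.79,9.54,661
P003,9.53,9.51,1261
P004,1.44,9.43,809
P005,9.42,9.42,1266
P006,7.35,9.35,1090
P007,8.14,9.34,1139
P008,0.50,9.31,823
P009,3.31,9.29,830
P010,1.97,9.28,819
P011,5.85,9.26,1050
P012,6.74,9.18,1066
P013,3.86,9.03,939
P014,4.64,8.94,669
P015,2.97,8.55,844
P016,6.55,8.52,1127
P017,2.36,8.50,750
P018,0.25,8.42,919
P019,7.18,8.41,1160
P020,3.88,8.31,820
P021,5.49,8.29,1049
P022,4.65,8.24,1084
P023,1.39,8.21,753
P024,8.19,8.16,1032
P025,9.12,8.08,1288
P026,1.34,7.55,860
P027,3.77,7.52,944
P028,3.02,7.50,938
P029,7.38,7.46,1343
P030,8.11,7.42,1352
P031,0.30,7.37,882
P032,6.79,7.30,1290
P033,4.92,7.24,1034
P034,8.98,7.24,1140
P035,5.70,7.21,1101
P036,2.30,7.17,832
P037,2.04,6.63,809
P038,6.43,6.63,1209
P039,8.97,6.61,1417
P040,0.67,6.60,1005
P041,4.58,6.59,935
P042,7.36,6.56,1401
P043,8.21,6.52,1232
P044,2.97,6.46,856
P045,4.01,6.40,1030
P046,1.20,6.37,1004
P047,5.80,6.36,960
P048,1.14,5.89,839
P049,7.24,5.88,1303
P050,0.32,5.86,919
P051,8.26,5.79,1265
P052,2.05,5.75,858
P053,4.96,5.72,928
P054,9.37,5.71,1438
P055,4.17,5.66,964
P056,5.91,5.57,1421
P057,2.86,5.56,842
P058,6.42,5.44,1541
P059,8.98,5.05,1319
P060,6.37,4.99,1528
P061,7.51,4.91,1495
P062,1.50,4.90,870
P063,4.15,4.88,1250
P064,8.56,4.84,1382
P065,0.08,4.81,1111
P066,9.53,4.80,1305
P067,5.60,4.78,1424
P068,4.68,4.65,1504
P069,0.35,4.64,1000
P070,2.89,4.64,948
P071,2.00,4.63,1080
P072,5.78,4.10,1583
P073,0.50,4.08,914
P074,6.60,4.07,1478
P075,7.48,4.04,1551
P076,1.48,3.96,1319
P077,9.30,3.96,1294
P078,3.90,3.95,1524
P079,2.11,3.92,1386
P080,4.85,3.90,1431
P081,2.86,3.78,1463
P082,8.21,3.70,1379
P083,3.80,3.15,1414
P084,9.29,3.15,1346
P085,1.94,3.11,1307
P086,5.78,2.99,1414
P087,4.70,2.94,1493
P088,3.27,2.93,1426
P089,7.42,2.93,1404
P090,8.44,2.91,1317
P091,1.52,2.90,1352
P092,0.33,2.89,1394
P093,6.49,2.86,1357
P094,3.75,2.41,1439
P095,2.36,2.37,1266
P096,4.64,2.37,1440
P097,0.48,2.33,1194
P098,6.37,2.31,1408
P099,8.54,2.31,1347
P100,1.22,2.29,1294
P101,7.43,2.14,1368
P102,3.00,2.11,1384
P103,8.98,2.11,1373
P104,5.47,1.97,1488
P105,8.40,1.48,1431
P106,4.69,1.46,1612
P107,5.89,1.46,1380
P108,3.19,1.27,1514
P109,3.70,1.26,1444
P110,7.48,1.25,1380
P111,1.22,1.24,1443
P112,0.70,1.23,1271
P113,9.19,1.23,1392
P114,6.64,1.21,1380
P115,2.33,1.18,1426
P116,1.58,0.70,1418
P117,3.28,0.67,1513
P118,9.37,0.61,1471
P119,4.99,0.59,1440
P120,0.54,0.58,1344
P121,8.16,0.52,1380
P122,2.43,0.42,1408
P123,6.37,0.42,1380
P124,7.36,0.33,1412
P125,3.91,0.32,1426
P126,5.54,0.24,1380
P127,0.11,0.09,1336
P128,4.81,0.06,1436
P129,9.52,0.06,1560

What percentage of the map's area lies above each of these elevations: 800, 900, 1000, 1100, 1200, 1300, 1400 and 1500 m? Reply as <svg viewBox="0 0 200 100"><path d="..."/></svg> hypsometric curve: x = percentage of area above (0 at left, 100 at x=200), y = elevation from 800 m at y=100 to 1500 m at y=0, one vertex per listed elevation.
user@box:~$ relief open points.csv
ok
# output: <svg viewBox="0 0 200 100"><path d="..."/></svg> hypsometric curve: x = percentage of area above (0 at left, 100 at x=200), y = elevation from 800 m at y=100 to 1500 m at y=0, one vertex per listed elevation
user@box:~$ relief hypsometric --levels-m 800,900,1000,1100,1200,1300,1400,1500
<svg viewBox="0 0 200 100"><path d="M190 100l-27-14-18-15-15-14-13-14-16-14-47-15-40-14"/></svg>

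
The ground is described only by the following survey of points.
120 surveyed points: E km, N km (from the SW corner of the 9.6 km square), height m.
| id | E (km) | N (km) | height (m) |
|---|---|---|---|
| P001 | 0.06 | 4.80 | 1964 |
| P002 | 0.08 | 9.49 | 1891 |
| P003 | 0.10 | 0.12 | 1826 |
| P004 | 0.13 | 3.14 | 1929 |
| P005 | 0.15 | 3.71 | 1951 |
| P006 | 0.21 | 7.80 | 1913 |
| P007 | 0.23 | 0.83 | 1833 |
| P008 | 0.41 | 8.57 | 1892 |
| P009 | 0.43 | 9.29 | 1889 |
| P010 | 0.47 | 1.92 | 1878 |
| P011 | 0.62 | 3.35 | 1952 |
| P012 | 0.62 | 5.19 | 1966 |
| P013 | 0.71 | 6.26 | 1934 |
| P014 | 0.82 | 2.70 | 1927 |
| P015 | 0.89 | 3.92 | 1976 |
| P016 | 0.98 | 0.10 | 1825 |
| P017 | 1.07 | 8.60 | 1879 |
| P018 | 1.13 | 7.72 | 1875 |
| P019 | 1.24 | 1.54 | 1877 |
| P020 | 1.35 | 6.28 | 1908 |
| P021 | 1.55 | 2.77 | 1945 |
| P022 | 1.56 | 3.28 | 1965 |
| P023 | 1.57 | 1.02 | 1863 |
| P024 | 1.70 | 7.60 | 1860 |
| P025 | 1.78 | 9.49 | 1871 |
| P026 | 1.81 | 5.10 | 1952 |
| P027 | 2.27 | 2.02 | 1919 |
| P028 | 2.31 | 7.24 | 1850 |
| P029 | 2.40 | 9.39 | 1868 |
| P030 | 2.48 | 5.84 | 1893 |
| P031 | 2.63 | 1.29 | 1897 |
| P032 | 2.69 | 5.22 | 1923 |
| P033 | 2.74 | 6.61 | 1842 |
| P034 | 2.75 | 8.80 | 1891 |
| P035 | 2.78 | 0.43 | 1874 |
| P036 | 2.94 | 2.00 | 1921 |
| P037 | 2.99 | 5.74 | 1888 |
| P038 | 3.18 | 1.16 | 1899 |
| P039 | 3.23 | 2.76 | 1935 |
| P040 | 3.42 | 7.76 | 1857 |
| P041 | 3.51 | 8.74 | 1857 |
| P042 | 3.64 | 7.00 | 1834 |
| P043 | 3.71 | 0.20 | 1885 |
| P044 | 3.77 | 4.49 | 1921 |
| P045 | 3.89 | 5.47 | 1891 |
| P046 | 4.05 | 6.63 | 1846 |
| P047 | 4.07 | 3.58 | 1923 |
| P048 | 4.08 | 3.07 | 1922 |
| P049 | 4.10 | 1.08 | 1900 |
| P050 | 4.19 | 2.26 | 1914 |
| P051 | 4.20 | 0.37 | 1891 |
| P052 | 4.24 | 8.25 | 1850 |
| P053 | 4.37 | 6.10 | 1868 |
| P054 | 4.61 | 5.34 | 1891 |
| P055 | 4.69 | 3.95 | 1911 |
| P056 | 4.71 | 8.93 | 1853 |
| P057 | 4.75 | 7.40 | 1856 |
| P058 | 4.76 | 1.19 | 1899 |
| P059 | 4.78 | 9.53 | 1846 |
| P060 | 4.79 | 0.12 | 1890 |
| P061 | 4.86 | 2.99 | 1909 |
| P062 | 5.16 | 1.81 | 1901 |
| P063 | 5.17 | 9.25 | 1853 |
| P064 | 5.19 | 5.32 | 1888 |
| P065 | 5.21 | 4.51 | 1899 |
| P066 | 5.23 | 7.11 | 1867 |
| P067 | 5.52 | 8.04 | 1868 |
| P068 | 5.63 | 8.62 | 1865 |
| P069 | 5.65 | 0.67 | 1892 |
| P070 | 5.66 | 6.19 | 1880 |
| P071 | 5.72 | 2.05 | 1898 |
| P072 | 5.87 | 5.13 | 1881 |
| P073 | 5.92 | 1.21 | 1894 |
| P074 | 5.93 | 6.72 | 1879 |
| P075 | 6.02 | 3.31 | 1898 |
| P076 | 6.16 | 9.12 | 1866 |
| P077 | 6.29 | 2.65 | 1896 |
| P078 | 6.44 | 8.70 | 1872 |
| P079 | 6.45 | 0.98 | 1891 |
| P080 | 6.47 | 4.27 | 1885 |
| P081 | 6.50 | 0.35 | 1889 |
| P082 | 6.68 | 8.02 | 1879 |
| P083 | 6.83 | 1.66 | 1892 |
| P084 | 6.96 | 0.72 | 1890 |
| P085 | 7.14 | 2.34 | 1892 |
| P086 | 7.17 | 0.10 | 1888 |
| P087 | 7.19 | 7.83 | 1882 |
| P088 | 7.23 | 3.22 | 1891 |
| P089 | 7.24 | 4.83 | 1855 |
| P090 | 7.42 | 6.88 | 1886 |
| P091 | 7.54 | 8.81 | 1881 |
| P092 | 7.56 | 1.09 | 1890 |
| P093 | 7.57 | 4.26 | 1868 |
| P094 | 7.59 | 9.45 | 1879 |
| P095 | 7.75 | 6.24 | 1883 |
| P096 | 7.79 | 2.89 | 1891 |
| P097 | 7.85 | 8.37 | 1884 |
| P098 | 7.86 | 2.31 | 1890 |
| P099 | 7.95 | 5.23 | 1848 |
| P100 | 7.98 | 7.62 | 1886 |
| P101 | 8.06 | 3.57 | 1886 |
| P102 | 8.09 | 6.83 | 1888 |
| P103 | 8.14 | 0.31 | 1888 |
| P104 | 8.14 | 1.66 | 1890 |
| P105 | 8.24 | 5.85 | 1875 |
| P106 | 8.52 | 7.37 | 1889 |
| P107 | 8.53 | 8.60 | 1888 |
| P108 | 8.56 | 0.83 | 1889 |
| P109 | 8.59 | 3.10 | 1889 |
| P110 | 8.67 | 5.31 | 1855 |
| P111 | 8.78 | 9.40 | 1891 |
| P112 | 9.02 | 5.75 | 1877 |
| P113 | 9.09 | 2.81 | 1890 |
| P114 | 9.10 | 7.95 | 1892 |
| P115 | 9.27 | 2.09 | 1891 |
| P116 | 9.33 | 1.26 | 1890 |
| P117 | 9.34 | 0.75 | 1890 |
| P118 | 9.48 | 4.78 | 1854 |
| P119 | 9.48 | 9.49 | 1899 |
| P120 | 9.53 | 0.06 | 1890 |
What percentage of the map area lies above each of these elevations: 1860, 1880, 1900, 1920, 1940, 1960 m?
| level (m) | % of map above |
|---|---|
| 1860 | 86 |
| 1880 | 68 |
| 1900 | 26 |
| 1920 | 16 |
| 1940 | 10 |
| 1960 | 5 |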